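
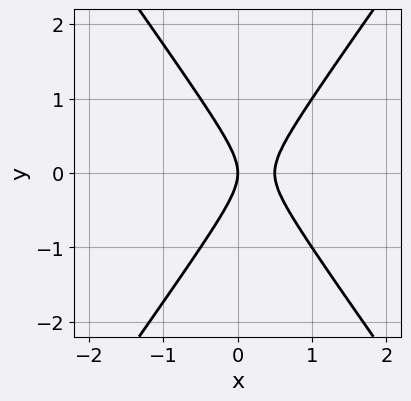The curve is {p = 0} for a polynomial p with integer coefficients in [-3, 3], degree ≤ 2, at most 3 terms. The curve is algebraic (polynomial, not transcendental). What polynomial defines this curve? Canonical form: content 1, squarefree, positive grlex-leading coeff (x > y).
(a) Degree: the shape is more complex than any degree-1 curve, so deg p = 2.
(b) Symmetries: mirror symmetry y ↦ −y ⇒ only even powers of y.
(c) Observable constraints: it meets the x-axis at x = 0 (among the integer gridlines); one y-axis crossing is at y = 0.
(d) Fitting integer coefficients to these (and the overall shape) gives p.

2*x^2 - y^2 - x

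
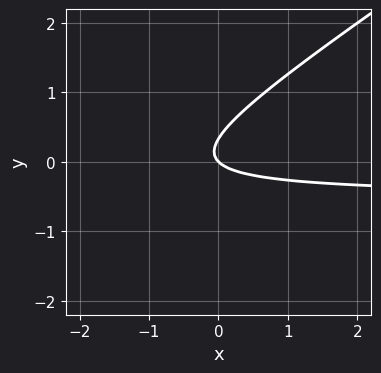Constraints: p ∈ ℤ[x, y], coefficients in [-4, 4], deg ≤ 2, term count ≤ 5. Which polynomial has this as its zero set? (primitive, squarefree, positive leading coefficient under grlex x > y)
2*x*y - 3*y^2 + x + y

1. Degree: a generic line meets the curve in up to 2 points, so deg p = 2.
2. Checking where it meets the axes: it meets the x-axis at x = 0 (among the integer gridlines); it crosses the y-axis at the gridline y = 0.
3. Assembling these constraints gives the stated polynomial.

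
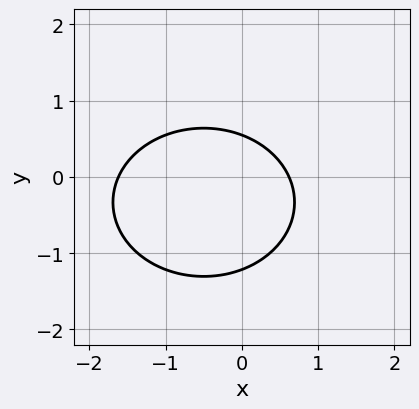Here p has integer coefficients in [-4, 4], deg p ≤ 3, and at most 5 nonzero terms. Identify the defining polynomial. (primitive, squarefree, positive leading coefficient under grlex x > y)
2*x^2 + 3*y^2 + 2*x + 2*y - 2

deg p = 2.
Putting this together gives p.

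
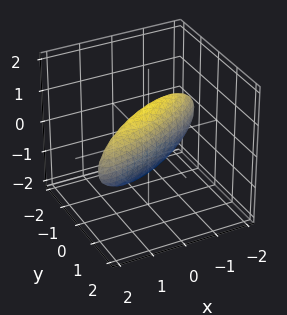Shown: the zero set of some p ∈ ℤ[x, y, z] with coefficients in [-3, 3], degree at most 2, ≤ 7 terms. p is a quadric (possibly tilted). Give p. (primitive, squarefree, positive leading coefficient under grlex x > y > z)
1. deg p = 2. No degree-1 surface has this shape.
2. Against the integer gridlines: the z-axis gridline crossings are at z ∈ {-1, 1}; among the integer gridlines, it crosses the x-axis at x ∈ {-1, 1}.
3. Together with the visible shape, these determine p as stated.

x^2 - 3*x*y + 3*y^2 + z^2 - 1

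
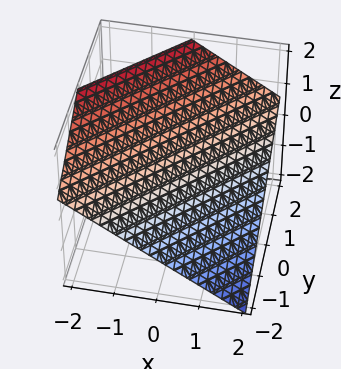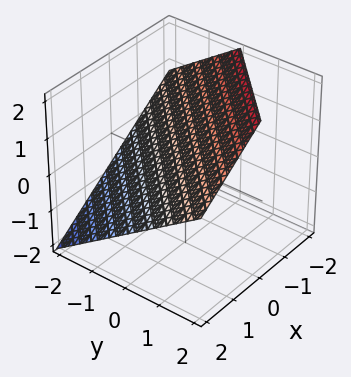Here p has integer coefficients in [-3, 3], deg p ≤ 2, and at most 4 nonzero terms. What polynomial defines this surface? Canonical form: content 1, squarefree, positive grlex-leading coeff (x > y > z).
2*x - 2*y + 3*z - 2

The degree is 1 — every cross-section is a straight line — this is a plane.
Observable constraints: it meets the y-axis at y = -1 (among the integer gridlines); it crosses the x-axis at the gridline x = 1.
Solving for integer coefficients yields p as stated.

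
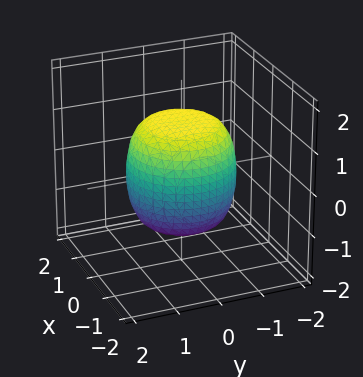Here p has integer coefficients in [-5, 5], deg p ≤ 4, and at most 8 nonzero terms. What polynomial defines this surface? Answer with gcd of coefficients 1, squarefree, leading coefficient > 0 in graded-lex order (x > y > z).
2*x^4 + 4*x^2*y^2 + 2*y^4 - x^2 - y^2 + 2*z^2 - 3

1. deg p = 4.
2. By symmetry, the z-axis is an axis of rotation, so x and y enter only as x² + y².
3. Checking where it meets the axes: a circular section at z = 1 has radius exactly 1.
4. Assembling these constraints gives the stated polynomial.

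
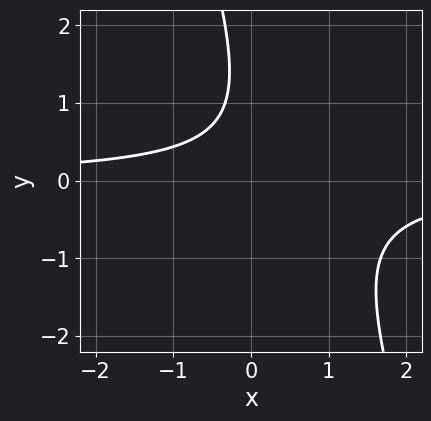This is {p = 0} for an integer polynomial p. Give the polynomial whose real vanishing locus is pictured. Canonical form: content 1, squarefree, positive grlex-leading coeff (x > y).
3*x*y + y^2 - 2*y + 2

deg p = 2.
Checking where it meets the axes: the curve avoids every integer x-axis point in the box; it misses every integer gridline on the y-axis.
These observations pin down the coefficients.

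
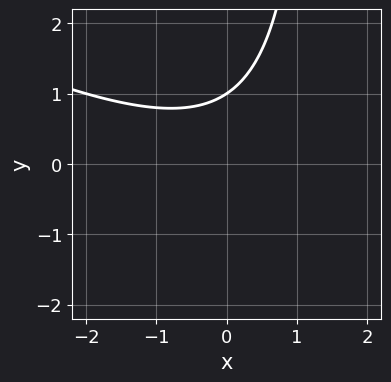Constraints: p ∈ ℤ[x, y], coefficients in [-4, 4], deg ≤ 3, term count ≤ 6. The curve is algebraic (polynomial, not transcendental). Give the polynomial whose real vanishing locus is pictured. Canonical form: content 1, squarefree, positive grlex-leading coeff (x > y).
x^2 + 2*x*y - 3*y + 3

1. Degree: a generic line meets the curve in up to 2 points, so deg p = 2.
2. Checking where it meets the axes: no x-intercept at any integer in the box; it meets the y-axis at y = 1 (among the integer gridlines).
3. Fitting integer coefficients to these (and the overall shape) gives p.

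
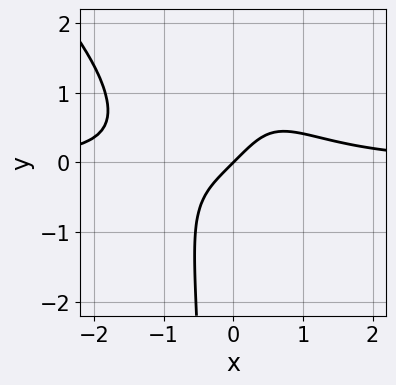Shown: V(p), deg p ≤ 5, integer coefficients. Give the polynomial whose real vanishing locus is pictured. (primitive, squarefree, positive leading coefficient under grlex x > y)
deg p = 4. A generic line meets the curve in up to 4 points.
From the visible intercepts: it meets the x-axis at x = 0 (among the integer gridlines); it crosses the y-axis at the gridline y = 0.
Assembling these constraints gives the stated polynomial.

x^3*y + x^2*y^2 - x + y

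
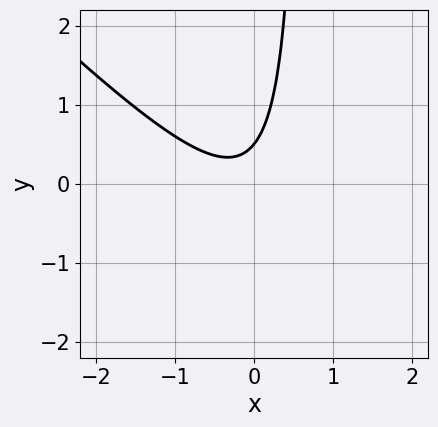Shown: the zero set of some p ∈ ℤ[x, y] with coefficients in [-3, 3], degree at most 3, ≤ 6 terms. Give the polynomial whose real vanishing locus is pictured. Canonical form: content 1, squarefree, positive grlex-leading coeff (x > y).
3*x^2 + 3*x*y + x - 2*y + 1

Degree: the shape is more complex than any degree-1 curve, so deg p = 2.
Reading off the gridlines: no x-intercept at any integer in the box.
Matching integer coefficients to the picture gives p.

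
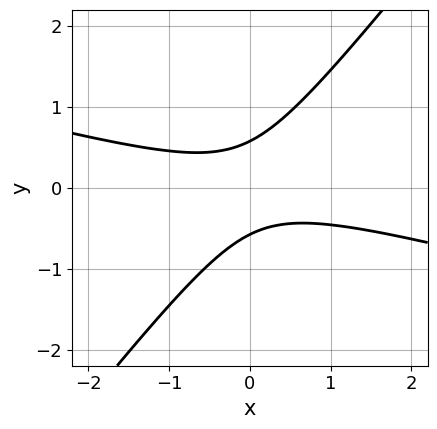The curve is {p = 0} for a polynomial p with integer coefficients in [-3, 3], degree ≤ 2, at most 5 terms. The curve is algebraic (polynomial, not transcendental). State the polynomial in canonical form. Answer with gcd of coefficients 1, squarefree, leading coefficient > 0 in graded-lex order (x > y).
x^2 + 3*x*y - 3*y^2 + 1

The degree is 2 — a generic line meets the curve in up to 2 points.
From the axis intercepts and sections: no x-intercept at any integer in the box.
Assembling these constraints gives the stated polynomial.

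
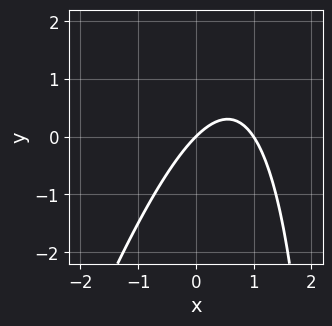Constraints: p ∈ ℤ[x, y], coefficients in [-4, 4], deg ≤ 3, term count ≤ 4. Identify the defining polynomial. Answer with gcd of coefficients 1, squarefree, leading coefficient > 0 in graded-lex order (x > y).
1. deg p = 2. No degree-1 curve has this shape.
2. Reading off the gridlines: the x-axis gridline crossings are at x ∈ {0, 1}; it meets the y-axis at y = 0 (among the integer gridlines).
3. These observations pin down the coefficients.

3*x^2 - x*y - 3*x + 3*y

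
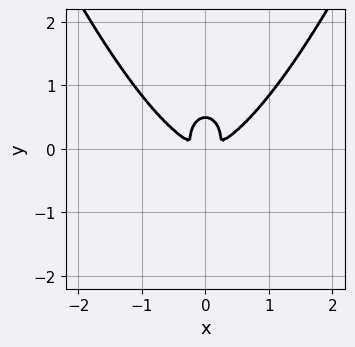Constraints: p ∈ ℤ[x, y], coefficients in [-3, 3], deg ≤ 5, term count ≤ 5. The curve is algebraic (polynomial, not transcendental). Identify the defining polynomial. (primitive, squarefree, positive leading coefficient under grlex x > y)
(a) deg p = 4. No degree-3 curve has this shape.
(b) Symmetries: it's symmetric under x → −x, forcing even powers of x.
(c) Fitting integer coefficients to these (and the overall shape) gives p.

3*x^4 - 3*x^2*y - 2*y^3 + y^2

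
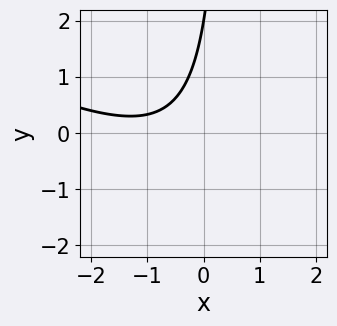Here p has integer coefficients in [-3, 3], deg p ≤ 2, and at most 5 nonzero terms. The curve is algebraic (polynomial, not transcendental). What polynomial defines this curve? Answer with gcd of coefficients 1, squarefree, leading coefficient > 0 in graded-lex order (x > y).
(a) deg p = 2.
(b) Checking where it meets the axes: it meets the y-axis at y = 2 (among the integer gridlines); the curve avoids every integer x-axis point in the box.
(c) The integer polynomial consistent with all of this is the stated p.

x^2 + 2*x*y + 2*x - y + 2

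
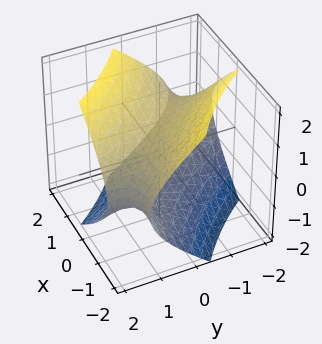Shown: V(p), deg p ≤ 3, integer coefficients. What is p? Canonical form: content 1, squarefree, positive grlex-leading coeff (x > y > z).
x^2 + 3*x*y + y^2 - 2*z^2 + 2

The degree is 2 — no degree-1 surface has this shape.
Observable constraints: the z-axis gridline crossings are at z ∈ {-1, 1}; no x-intercept at any integer in the box; the surface avoids every integer y-axis point in the box.
Matching integer coefficients to the picture gives p.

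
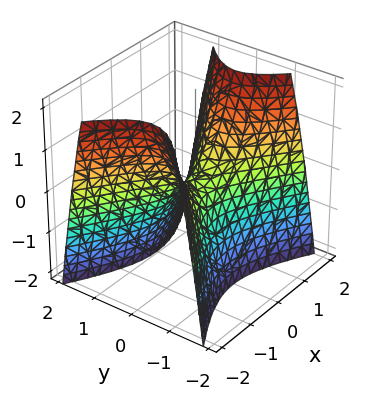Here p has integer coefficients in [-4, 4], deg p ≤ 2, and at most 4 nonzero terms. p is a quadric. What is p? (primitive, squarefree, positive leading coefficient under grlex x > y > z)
x^2 - 2*y^2 - z

(a) deg p = 2. A saddle surface; a quadric.
(b) Symmetries: the y ↦ −y reflection is a symmetry, so y appears only in even powers; it's symmetric under x → −x, forcing even powers of x.
(c) From the axis intercepts and sections: it meets the z-axis at z = 0 (among the integer gridlines); it meets the y-axis at y = 0 (among the integer gridlines); one x-axis crossing is at x = 0.
(d) Assembling these constraints gives the stated polynomial.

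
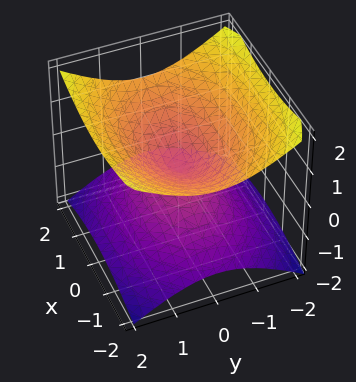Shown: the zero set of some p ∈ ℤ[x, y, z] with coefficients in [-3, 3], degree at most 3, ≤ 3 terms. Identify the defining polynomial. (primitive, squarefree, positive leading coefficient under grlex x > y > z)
x^2 + 2*y^2 - 3*z^2

deg p = 2. A double cone through the origin; a quadric.
Symmetries: it's symmetric under y → −y, forcing even powers of y; it's symmetric under z → −z, forcing even powers of z; mirror symmetry x ↦ −x ⇒ only even powers of x.
Checking where it meets the axes: it meets the y-axis at y = 0 (among the integer gridlines); it meets the x-axis at x = 0 (among the integer gridlines).
Together with the visible shape, these determine p as stated.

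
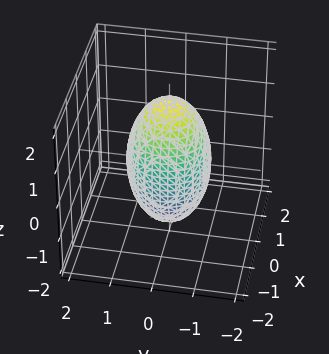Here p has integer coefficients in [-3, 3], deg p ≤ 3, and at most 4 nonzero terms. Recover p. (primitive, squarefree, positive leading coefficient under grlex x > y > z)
3*x^2 + 3*y^2 + z^2 - 3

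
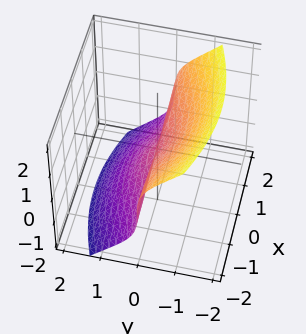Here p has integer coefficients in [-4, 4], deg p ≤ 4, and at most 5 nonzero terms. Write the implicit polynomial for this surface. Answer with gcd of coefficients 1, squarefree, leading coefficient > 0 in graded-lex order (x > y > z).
x^2*y + 2*y^3 + z^3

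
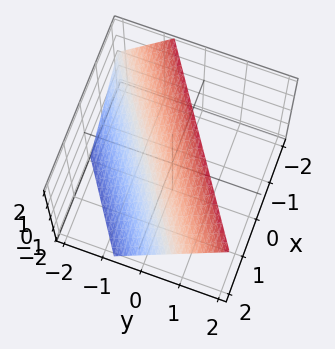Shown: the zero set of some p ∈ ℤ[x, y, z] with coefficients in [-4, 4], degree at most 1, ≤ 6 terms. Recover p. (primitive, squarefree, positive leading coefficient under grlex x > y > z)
2*x - 3*y + 2*z - 2

(a) The degree is 1 — the surface is flat (a plane).
(b) Checking where it meets the axes: one z-axis crossing is at z = 1; one x-axis crossing is at x = 1.
(c) Fitting integer coefficients to these (and the overall shape) gives p.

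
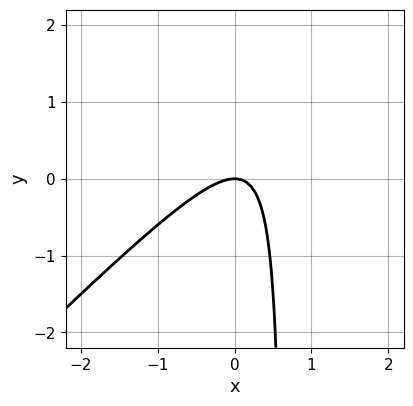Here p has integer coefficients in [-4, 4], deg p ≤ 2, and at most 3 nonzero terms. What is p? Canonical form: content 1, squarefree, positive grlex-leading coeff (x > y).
First, deg p = 2.
Next, observable constraints: one x-axis crossing is at x = 0; it crosses the y-axis at the gridline y = 0.
Finally, fitting integer coefficients to these (and the overall shape) gives p.

3*x^2 - 3*x*y + 2*y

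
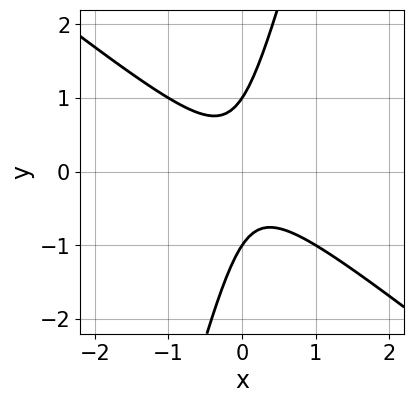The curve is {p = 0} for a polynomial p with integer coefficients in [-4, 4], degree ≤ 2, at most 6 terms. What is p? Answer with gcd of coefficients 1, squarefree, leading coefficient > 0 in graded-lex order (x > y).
Degree: no degree-1 curve has this shape, so deg p = 2.
Reading off the gridlines: the y-axis gridline crossings are at y ∈ {-1, 1}; it misses every integer gridline on the x-axis.
Putting this together gives p.

3*x^2 + 3*x*y - y^2 + 1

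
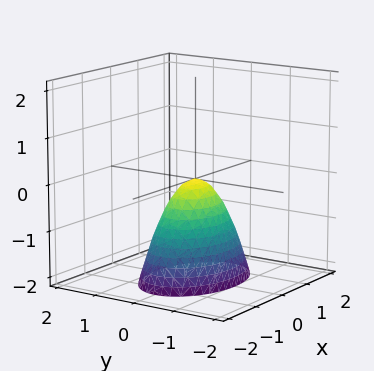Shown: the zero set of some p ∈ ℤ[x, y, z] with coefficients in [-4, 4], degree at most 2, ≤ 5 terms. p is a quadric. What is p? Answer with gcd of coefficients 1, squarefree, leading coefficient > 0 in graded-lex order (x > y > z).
x^2 + 2*y^2 + z

(a) deg p = 2.
(b) Symmetries: it's symmetric under y → −y, forcing even powers of y; the x ↦ −x reflection is a symmetry, so x appears only in even powers.
(c) From the visible intercepts: it meets the z-axis at z = 0 (among the integer gridlines); it crosses the x-axis at the gridline x = 0; it crosses the y-axis at the gridline y = 0.
(d) Matching integer coefficients to the picture gives p.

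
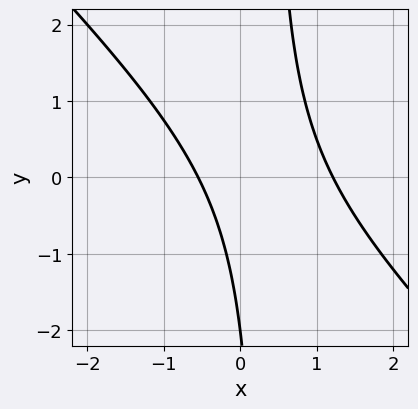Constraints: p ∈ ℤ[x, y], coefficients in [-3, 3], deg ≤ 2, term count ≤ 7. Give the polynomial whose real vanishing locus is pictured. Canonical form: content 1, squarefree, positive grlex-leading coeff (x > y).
3*x^2 + 3*x*y - 2*x - y - 2

1. Degree: no degree-1 curve has this shape, so deg p = 2.
2. Observable constraints: it crosses the y-axis at the gridline y = -2.
3. Together with the visible shape, these determine p as stated.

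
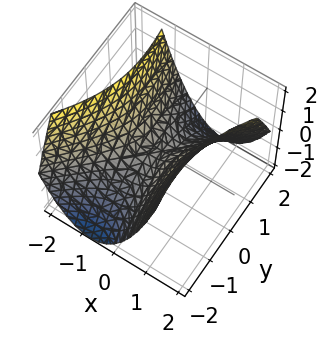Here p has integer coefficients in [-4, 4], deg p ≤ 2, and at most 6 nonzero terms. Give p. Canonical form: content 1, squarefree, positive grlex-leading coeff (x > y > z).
3*x^2 - 2*x*y - y^2 - 3*z

Degree: no degree-1 surface has this shape, so deg p = 2.
From the axis intercepts and sections: one z-axis crossing is at z = 0; it crosses the x-axis at the gridline x = 0; it meets the y-axis at y = 0 (among the integer gridlines).
Fitting integer coefficients to these (and the overall shape) gives p.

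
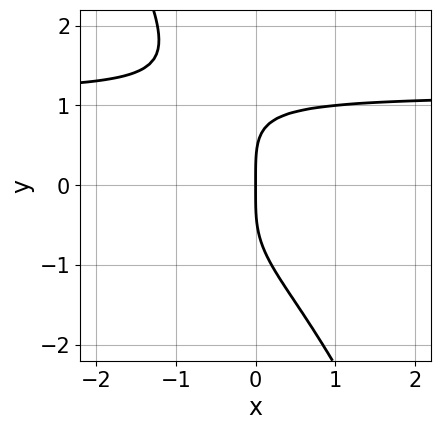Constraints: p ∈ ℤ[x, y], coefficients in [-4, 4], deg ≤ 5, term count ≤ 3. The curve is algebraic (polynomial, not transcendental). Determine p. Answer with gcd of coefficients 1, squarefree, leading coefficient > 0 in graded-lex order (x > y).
2*x*y^3 + y^4 - 3*x

First, deg p = 4.
Next, reading off the gridlines: it meets the y-axis at y = 0 (among the integer gridlines); one x-axis crossing is at x = 0.
Finally, matching integer coefficients to the picture gives p.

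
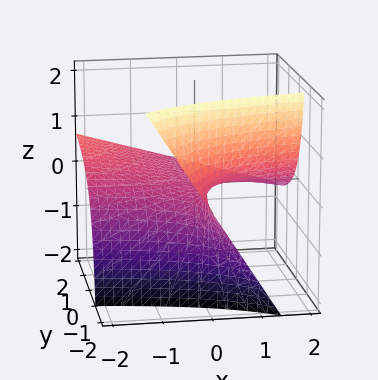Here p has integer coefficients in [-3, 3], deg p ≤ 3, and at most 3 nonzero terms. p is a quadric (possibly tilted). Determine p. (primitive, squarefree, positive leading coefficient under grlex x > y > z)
1. deg p = 2. No degree-1 surface has this shape.
2. Against the integer gridlines: it crosses the z-axis at the gridline z = 0; the visible y-axis segment lies entirely on the surface; the visible x-axis segment lies entirely on the surface.
3. Matching integer coefficients to the picture gives p.

x*y + 2*y*z + 3*z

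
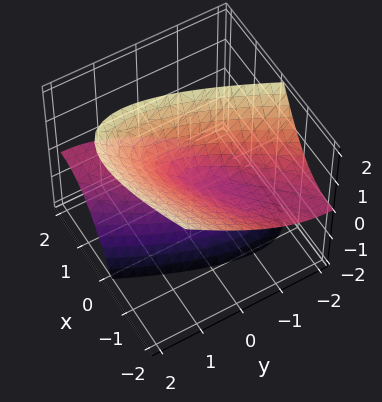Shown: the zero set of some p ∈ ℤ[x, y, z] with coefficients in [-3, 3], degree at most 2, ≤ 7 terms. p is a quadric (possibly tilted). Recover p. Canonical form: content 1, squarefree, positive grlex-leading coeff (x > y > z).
x^2 - 2*x*y + 2*x*z + y^2 - z^2

1. I count 2 distinct pieces.
2. Degree: the shape is more complex than any degree-1 surface, so deg p = 2.
3. From the axis intercepts and sections: one y-axis crossing is at y = 0; it meets the x-axis at x = 0 (among the integer gridlines); one z-axis crossing is at z = 0.
4. These observations pin down the coefficients.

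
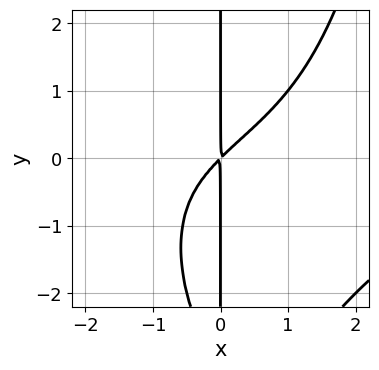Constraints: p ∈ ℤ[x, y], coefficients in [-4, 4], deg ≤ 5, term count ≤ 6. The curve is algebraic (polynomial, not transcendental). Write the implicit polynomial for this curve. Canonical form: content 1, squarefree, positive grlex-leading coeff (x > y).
x^3*y - x*y^2 + 3*x^2 - 3*x*y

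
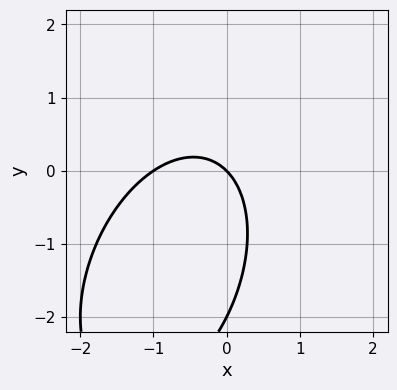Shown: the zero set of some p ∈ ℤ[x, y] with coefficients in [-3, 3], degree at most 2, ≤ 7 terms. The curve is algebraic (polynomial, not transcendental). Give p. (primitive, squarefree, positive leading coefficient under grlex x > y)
2*x^2 - x*y + y^2 + 2*x + 2*y

deg p = 2. The shape is more complex than any degree-1 curve.
From the axis intercepts and sections: among the integer gridlines, it crosses the y-axis at y ∈ {-2, 0}; among the integer gridlines, it crosses the x-axis at x ∈ {-1, 0}.
Assembling these constraints gives the stated polynomial.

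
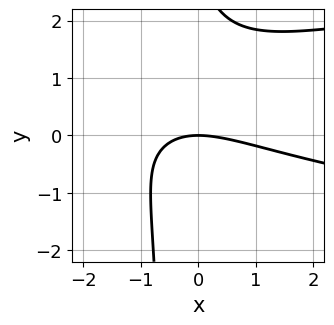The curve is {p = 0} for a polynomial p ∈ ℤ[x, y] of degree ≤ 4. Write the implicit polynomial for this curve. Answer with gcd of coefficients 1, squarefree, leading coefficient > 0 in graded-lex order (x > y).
2*x*y^2 - x^2 - 2*x*y + y^2 - 3*y

(a) The degree is 3 — the shape is more complex than any degree-2 curve.
(b) From the axis intercepts and sections: it crosses the x-axis at the gridline x = 0; it crosses the y-axis at the gridline y = 0.
(c) Solving for integer coefficients yields p as stated.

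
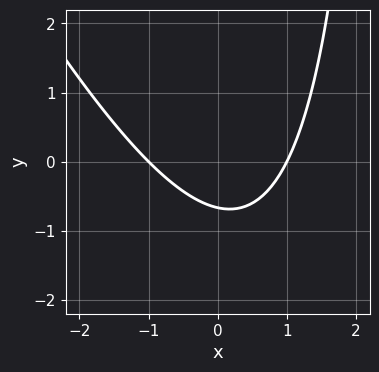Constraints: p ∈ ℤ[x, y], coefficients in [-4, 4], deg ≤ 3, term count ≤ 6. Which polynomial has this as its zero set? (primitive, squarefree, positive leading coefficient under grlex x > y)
1. The degree is 2 — no degree-1 curve has this shape.
2. Checking where it meets the axes: the x-axis gridline crossings are at x ∈ {-1, 1}.
3. Solving for integer coefficients yields p as stated.

2*x^2 + x*y - 3*y - 2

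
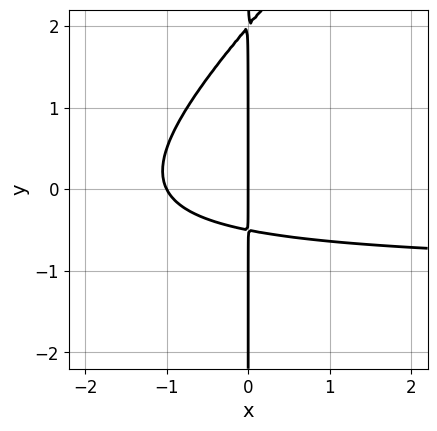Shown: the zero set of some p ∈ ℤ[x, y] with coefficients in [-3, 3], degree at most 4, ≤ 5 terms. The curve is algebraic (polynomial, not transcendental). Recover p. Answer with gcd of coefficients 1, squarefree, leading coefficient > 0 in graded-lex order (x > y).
2*x^2*y - 2*x*y^2 + 2*x^2 + 3*x*y + 2*x

First, degree: the shape is more complex than any degree-2 curve, so deg p = 3.
Next, checking where it meets the axes: every point of the y-axis in the box is on the curve; the x-axis gridline crossings are at x ∈ {-1, 0}.
Finally, fitting integer coefficients to these (and the overall shape) gives p.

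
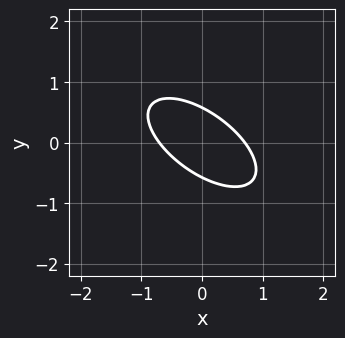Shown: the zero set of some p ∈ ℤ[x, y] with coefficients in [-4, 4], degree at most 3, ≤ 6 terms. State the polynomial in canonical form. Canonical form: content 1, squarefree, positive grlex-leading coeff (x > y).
(a) Degree: no degree-1 curve has this shape, so deg p = 2.
(b) Putting this together gives p.

2*x^2 + 3*x*y + 3*y^2 - 1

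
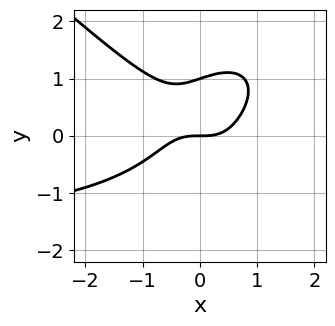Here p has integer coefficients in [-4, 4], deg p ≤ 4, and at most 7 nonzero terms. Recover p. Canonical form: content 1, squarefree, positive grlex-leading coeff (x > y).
2*x^3*y + 3*y^4 + 3*x^3 - 3*x*y^2 - 3*y

1. deg p = 4. No degree-3 curve has this shape.
2. Against the integer gridlines: it meets the x-axis at x = 0 (among the integer gridlines); among the integer gridlines, it crosses the y-axis at y ∈ {0, 1}.
3. These observations pin down the coefficients.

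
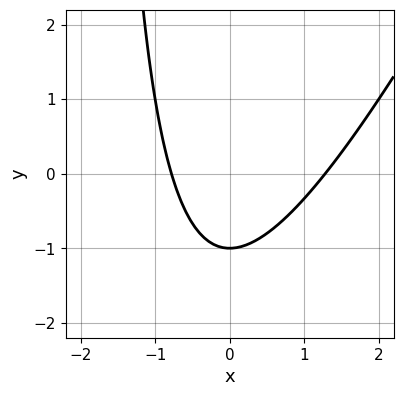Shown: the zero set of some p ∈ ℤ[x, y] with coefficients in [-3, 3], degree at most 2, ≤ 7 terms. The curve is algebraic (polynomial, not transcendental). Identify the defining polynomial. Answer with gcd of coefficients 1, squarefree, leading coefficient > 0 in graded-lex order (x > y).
2*x^2 - x*y - x - 2*y - 2

(a) Degree: a generic line meets the curve in up to 2 points, so deg p = 2.
(b) From the axis intercepts and sections: it meets the y-axis at y = -1 (among the integer gridlines).
(c) Matching integer coefficients to the picture gives p.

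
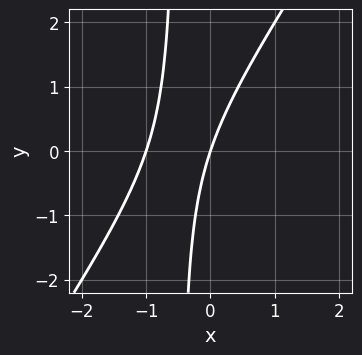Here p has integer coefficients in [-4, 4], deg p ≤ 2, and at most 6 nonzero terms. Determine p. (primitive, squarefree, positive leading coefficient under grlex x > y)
3*x^2 - 2*x*y + 3*x - y

(a) The degree is 2 — a generic line meets the curve in up to 2 points.
(b) From the axis intercepts and sections: it meets the y-axis at y = 0 (among the integer gridlines); among the integer gridlines, it crosses the x-axis at x ∈ {-1, 0}.
(c) Fitting integer coefficients to these (and the overall shape) gives p.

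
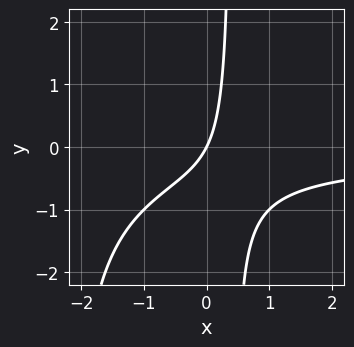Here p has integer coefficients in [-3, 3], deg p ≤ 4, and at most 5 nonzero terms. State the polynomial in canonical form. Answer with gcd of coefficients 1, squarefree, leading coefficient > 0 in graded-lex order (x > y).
x^2*y + 2*x*y + 2*x - y

(a) The degree is 3 — a generic line meets the curve in up to 3 points.
(b) Observable constraints: it meets the x-axis at x = 0 (among the integer gridlines); one y-axis crossing is at y = 0.
(c) Together with the visible shape, these determine p as stated.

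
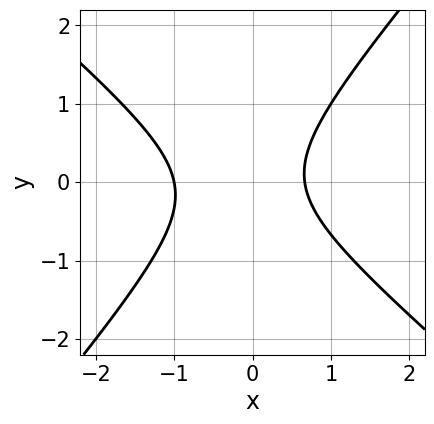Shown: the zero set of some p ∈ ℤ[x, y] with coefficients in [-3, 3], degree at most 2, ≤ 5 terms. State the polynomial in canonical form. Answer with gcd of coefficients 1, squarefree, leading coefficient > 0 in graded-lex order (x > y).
3*x^2 + x*y - 3*y^2 + x - 2

1. Degree: a generic line meets the curve in up to 2 points, so deg p = 2.
2. From the visible intercepts: it meets the x-axis at x = -1 (among the integer gridlines); the curve avoids every integer y-axis point in the box.
3. Putting this together gives p.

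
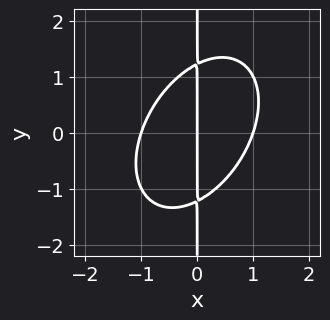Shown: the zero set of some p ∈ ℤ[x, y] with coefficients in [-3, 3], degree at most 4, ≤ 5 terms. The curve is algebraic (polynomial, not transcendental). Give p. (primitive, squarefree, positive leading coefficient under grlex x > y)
First, degree: the shape is more complex than any degree-2 curve, so deg p = 3.
Then, reading off the gridlines: the x-axis gridline crossings are at x ∈ {-1, 0, 1}; every point of the y-axis in the box is on the curve.
Finally, matching integer coefficients to the picture gives p.

3*x^3 - 2*x^2*y + 2*x*y^2 - 3*x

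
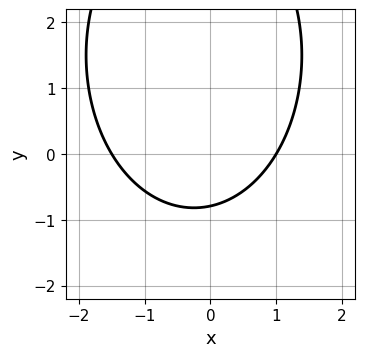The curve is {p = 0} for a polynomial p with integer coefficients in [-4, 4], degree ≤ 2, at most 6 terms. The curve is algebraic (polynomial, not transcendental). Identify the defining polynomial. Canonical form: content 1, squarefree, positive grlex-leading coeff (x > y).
The degree is 2 — the shape is more complex than any degree-1 curve.
Observable constraints: one x-axis crossing is at x = 1.
Fitting integer coefficients to these (and the overall shape) gives p.

2*x^2 + y^2 + x - 3*y - 3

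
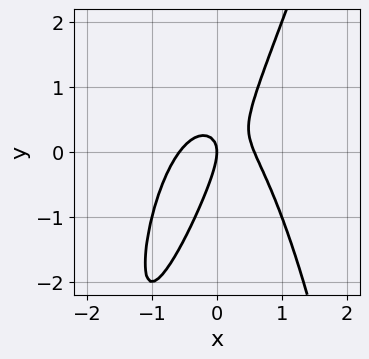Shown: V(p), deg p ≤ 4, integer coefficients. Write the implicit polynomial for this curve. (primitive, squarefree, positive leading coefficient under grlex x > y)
3*x^3 - x^2*y + 2*x*y - y^2 - x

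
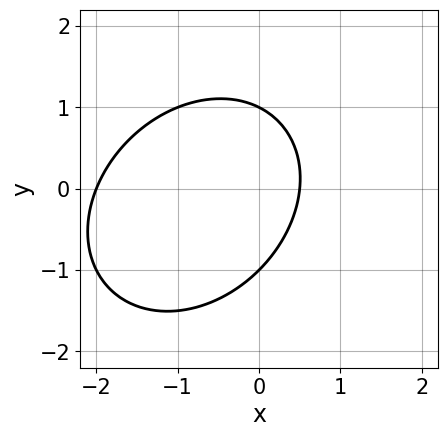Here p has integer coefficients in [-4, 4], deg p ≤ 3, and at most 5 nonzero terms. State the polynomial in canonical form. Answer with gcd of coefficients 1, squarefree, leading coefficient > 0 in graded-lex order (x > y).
1. The degree is 2 — no degree-1 curve has this shape.
2. Checking where it meets the axes: the y-axis gridline crossings are at y ∈ {-1, 1}; one x-axis crossing is at x = -2.
3. Solving for integer coefficients yields p as stated.

2*x^2 - x*y + 2*y^2 + 3*x - 2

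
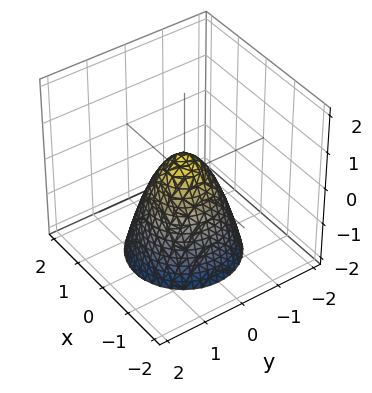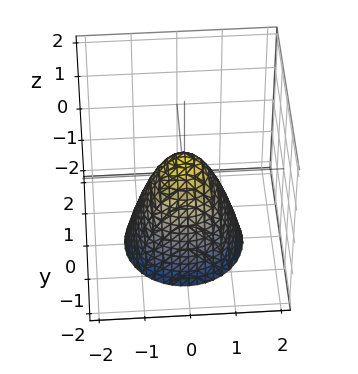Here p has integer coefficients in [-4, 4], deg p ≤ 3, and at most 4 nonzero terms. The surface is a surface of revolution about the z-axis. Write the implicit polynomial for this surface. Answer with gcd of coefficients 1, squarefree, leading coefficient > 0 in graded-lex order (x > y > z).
First, deg p = 2.
Next, by symmetry, the surface is invariant under rotation about z: p = q(x² + y², z).
Next, against the integer gridlines: a circular section at z = 0 has radius between 0 and 1.
Finally, putting this together gives p.

3*x^2 + 3*y^2 + 2*z - 1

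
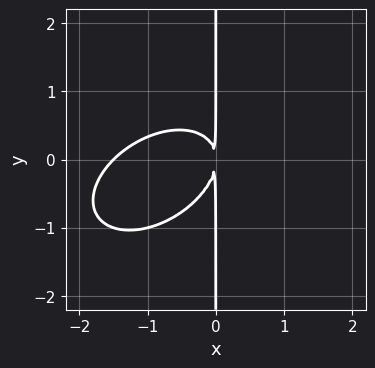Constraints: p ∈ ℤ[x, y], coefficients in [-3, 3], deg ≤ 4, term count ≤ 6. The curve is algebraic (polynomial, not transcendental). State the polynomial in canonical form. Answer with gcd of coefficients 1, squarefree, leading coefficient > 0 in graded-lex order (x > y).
2*x^3 - 2*x^2*y + 3*x*y^2 + 3*x^2

First, the degree is 3 — the shape is more complex than any degree-2 curve.
Then, reading off the gridlines: the visible y-axis segment lies entirely on the curve.
Finally, matching integer coefficients to the picture gives p.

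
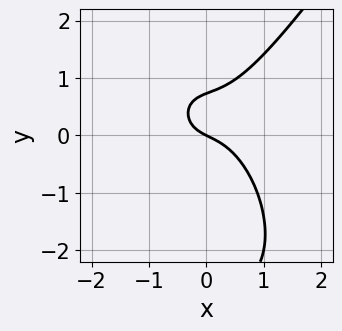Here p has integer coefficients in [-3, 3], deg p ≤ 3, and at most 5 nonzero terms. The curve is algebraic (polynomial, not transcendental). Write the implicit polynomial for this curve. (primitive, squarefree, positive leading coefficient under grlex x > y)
3*x^3 - y^3 - 2*y^2 + x + 2*y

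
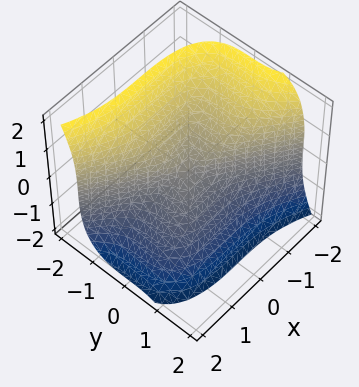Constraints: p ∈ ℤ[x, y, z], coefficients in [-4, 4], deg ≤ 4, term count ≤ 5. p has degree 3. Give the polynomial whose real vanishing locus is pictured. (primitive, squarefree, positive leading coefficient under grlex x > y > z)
x^3 + 3*y^3 + z^3

(a) Degree: no degree-2 surface has this shape, so deg p = 3.
(b) Observable constraints: one y-axis crossing is at y = 0; one x-axis crossing is at x = 0; it meets the z-axis at z = 0 (among the integer gridlines).
(c) Fitting integer coefficients to these (and the overall shape) gives p.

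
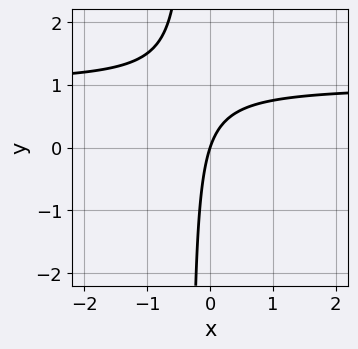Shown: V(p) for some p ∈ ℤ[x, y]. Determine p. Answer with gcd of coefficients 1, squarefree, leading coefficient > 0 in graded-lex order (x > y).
3*x*y - 3*x + y

First, the degree is 2 — no degree-1 curve has this shape.
Then, against the integer gridlines: it crosses the y-axis at the gridline y = 0; it meets the x-axis at x = 0 (among the integer gridlines).
Finally, together with the visible shape, these determine p as stated.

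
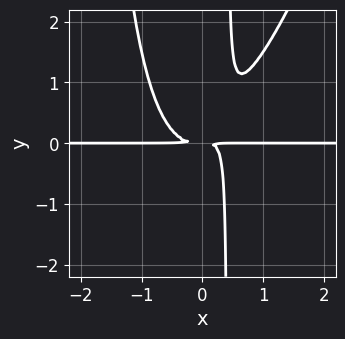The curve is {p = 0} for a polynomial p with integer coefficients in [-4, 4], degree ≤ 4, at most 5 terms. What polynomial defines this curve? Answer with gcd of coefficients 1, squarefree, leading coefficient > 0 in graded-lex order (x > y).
3*x^3*y - x^2*y^2 - 2*x*y^2 + y^2

The degree is 4 — a generic line meets the curve in up to 4 points.
Reading off the gridlines: the visible x-axis segment lies entirely on the curve.
Matching integer coefficients to the picture gives p.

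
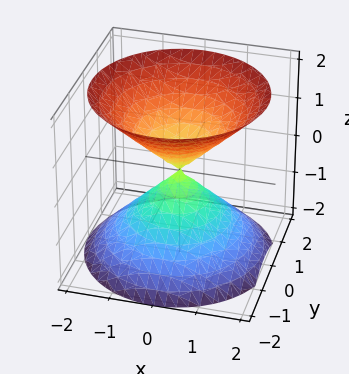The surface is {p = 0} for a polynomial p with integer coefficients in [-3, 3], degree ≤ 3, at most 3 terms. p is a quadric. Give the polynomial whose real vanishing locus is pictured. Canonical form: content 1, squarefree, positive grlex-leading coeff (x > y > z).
x^2 + y^2 - z^2

There are 2 components.
deg p = 2.
By symmetry, every cross-section ⟂ z is a circle, so x, y appear only via x² + y²; mirror symmetry z ↦ −z ⇒ only even powers of z.
Against the integer gridlines: it crosses the z-axis at the gridline z = 0; a circular section at z = -1 has radius exactly 1; it crosses the x-axis at the gridline x = 0; it crosses the y-axis at the gridline y = 0.
Fitting integer coefficients to these (and the overall shape) gives p.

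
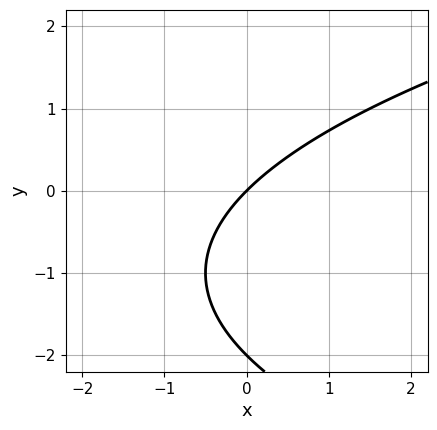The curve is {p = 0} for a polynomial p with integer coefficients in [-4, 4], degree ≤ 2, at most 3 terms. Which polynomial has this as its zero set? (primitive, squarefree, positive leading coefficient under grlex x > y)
y^2 - 2*x + 2*y

(a) deg p = 2. No degree-1 curve has this shape.
(b) Reading off the gridlines: it meets the x-axis at x = 0 (among the integer gridlines); the y-axis gridline crossings are at y ∈ {-2, 0}.
(c) Fitting integer coefficients to these (and the overall shape) gives p.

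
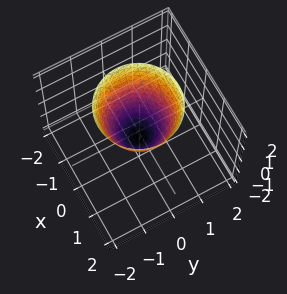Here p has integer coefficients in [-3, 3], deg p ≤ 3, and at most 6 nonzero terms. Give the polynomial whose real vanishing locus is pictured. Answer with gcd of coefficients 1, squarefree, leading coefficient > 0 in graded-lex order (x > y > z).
1. Degree: no degree-1 surface has this shape, so deg p = 2.
2. Symmetries: the z-axis is an axis of rotation, so x and y enter only as x² + y².
3. From the visible intercepts: a circular section at z = 0 has radius between 0 and 1.
4. The integer polynomial consistent with all of this is the stated p.

3*x^2 + 3*y^2 - 2*z - 1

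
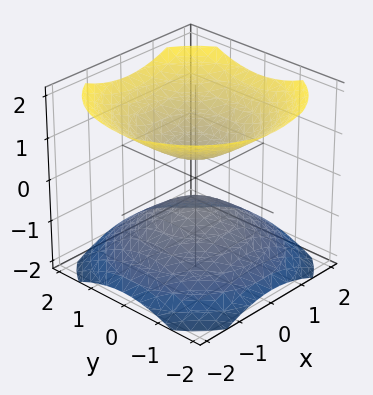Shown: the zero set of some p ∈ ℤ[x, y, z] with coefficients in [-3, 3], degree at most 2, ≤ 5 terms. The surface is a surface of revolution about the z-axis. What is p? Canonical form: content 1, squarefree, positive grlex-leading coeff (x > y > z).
2*x^2 + 2*y^2 - 3*z^2 + 1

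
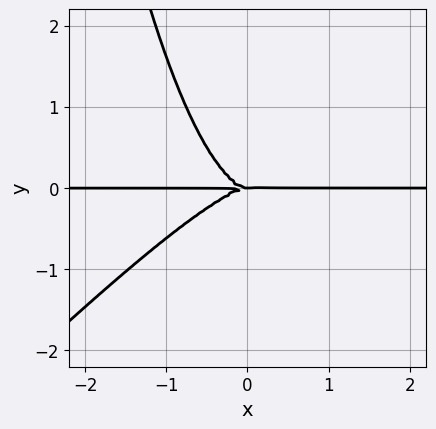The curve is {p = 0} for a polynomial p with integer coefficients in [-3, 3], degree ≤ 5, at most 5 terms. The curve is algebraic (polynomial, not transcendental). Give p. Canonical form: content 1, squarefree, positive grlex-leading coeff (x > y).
x^3*y - x^2*y^2 + y^3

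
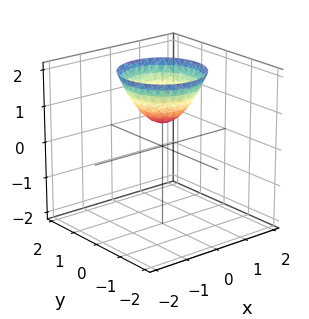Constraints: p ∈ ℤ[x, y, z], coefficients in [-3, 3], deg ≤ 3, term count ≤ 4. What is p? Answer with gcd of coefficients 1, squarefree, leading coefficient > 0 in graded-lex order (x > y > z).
3*x^2 + 3*y^2 - 3*z + 2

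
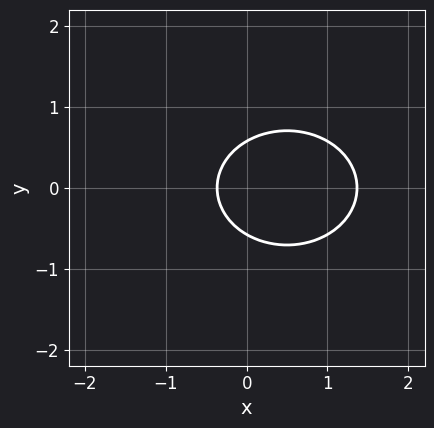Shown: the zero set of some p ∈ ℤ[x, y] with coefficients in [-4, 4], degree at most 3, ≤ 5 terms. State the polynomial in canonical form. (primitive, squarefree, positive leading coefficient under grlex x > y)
2*x^2 + 3*y^2 - 2*x - 1

The degree is 2 — no degree-1 curve has this shape.
Symmetries: the y ↦ −y reflection is a symmetry, so y appears only in even powers.
Solving for integer coefficients yields p as stated.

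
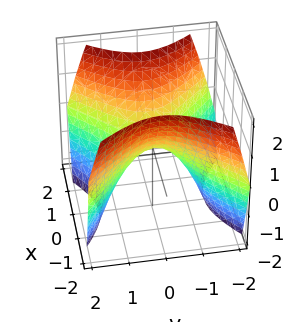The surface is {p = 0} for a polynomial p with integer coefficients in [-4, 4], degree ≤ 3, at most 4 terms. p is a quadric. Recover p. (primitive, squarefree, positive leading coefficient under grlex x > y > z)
Degree: a hyperbolic paraboloid; a quadric, so deg p = 2.
Symmetries: it's symmetric under y → −y, forcing even powers of y; the x ↦ −x reflection is a symmetry, so x appears only in even powers.
Observable constraints: it meets the x-axis at x = 0 (among the integer gridlines); it crosses the z-axis at the gridline z = 0; it crosses the y-axis at the gridline y = 0.
Solving for integer coefficients yields p as stated.

x^2 - y^2 - z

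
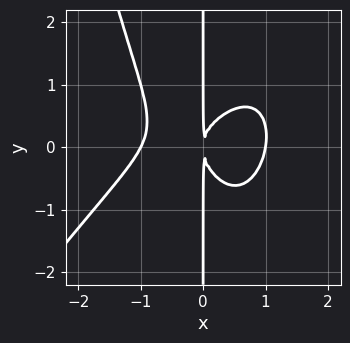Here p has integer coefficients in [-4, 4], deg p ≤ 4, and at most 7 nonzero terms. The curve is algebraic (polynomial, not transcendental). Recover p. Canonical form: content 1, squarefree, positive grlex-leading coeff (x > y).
3*x^4 - 2*x^3*y + x^2*y + 3*x*y^2 - 3*x^2

1. Degree: the shape is more complex than any degree-3 curve, so deg p = 4.
2. From the axis intercepts and sections: the x-axis gridline crossings are at x ∈ {-1, 1}; the visible y-axis segment lies entirely on the curve.
3. Matching integer coefficients to the picture gives p.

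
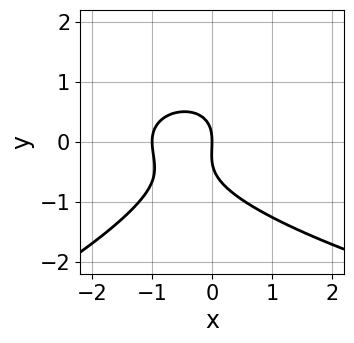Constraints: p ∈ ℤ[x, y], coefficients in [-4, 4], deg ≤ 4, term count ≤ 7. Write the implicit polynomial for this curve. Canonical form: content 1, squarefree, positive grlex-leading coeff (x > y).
(a) deg p = 3.
(b) Checking where it meets the axes: one y-axis crossing is at y = 0; the x-axis gridline crossings are at x ∈ {-1, 0}.
(c) These observations pin down the coefficients.

x*y^2 - 3*y^3 - 3*x^2 - y^2 - 3*x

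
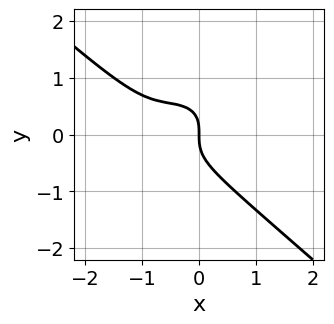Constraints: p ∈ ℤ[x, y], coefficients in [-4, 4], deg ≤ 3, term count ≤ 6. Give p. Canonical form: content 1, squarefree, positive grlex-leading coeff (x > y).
1. Degree: the shape is more complex than any degree-2 curve, so deg p = 3.
2. From the axis intercepts and sections: it crosses the x-axis at the gridline x = 0; it crosses the y-axis at the gridline y = 0.
3. These observations pin down the coefficients.

2*x^3 + 3*y^3 + 3*x^2 + 2*x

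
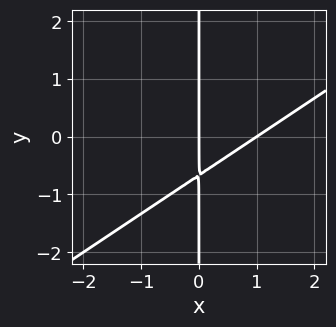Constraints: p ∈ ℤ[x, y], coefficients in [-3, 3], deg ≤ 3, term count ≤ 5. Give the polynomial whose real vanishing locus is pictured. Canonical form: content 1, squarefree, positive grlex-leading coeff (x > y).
2*x^2 - 3*x*y - 2*x

The degree is 2 — no degree-1 curve has this shape.
From the visible intercepts: among the integer gridlines, it crosses the x-axis at x ∈ {0, 1}; every point of the y-axis in the box is on the curve.
Fitting integer coefficients to these (and the overall shape) gives p.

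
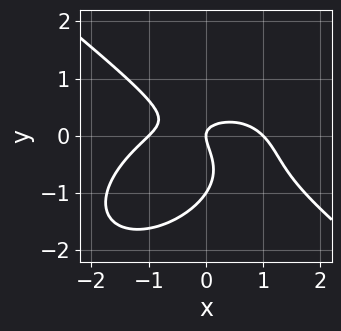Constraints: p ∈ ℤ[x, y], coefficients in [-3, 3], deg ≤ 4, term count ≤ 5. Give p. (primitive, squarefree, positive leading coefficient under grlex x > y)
x^3 + 2*y^3 + 2*x*y + 2*y^2 - x

Degree: a generic line meets the curve in up to 3 points, so deg p = 3.
Checking where it meets the axes: the y-axis gridline crossings are at y ∈ {-1, 0}; the x-axis gridline crossings are at x ∈ {-1, 0, 1}.
Fitting integer coefficients to these (and the overall shape) gives p.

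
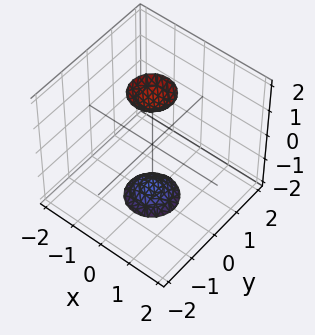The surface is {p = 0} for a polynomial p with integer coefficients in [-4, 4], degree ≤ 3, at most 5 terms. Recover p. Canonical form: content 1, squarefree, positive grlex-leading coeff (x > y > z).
(a) The picture has 2 separate pieces. Treating them together as one polynomial.
(b) Degree: two separate bowl-shaped sheets opening away from each other; a quadric, so deg p = 2.
(c) Symmetries: it's symmetric under z → −z, forcing even powers of z; the surface is invariant under rotation about z: p = q(x² + y², z).
(d) From the visible intercepts: it misses every integer gridline on the y-axis; a circular section at z = -2 has radius between 0 and 1.
(e) Putting this together gives p.

3*x^2 + 3*y^2 - z^2 + 3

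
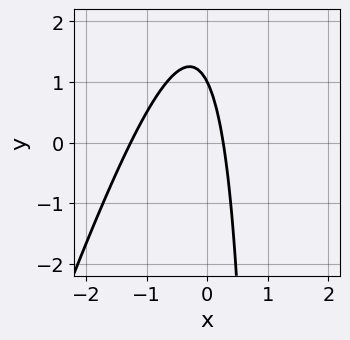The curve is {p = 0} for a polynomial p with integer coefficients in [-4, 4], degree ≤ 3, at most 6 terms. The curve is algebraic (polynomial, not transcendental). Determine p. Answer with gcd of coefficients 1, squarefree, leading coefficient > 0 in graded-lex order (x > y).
3*x^2 - x*y + 3*x + y - 1

deg p = 2. No degree-1 curve has this shape.
Against the integer gridlines: it meets the y-axis at y = 1 (among the integer gridlines).
These observations pin down the coefficients.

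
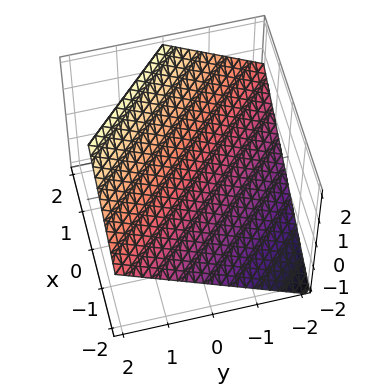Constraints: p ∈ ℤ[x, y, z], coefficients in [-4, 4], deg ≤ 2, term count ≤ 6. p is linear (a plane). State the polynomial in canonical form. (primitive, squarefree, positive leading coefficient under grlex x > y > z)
2*x + 2*y - 3*z + 2

First, the degree is 1 — every cross-section is a straight line — this is a plane.
Then, against the integer gridlines: it meets the x-axis at x = -1 (among the integer gridlines); it crosses the y-axis at the gridline y = -1.
Finally, the integer polynomial consistent with all of this is the stated p.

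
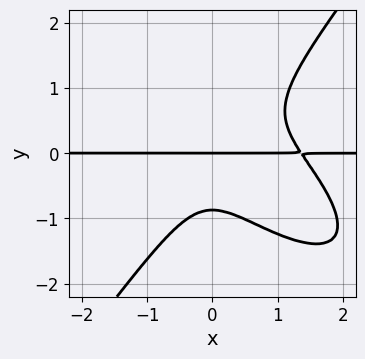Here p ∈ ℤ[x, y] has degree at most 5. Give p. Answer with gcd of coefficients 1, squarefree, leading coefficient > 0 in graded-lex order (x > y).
3*x^3*y + 3*x^2*y^2 - 3*y^4 - 3*x^2*y - 2*y

(a) Degree: the shape is more complex than any degree-3 curve, so deg p = 4.
(b) Checking where it meets the axes: it meets the y-axis at y = 0 (among the integer gridlines); every point of the x-axis in the box is on the curve.
(c) Putting this together gives p.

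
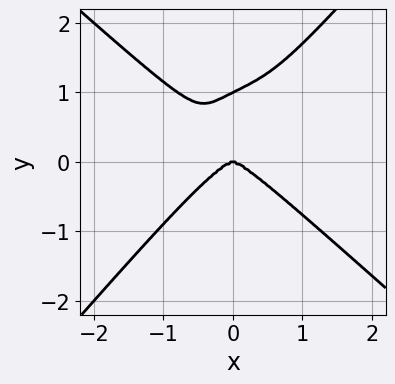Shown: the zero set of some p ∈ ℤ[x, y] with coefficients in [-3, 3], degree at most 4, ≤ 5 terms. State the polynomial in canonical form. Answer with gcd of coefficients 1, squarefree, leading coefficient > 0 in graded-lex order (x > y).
1. deg p = 4. The shape is more complex than any degree-3 curve.
2. Reading off the gridlines: among the integer gridlines, it crosses the y-axis at y ∈ {0, 1}; one x-axis crossing is at x = 0.
3. Solving for integer coefficients yields p as stated.

2*x^4 + x*y^3 - 2*y^4 + 2*y^3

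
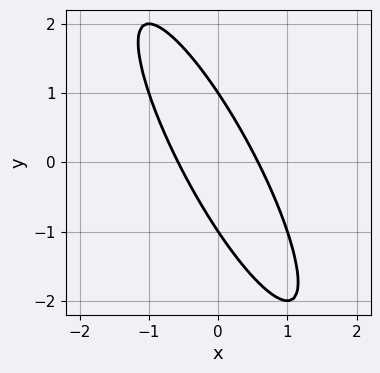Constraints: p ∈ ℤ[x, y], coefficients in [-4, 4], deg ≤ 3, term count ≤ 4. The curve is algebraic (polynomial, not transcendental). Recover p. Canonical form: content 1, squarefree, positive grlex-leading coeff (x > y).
1. deg p = 2. A generic line meets the curve in up to 2 points.
2. Observable constraints: among the integer gridlines, it crosses the y-axis at y ∈ {-1, 1}.
3. These observations pin down the coefficients.

3*x^2 + 3*x*y + y^2 - 1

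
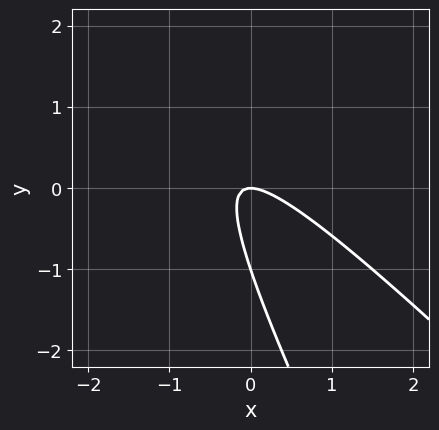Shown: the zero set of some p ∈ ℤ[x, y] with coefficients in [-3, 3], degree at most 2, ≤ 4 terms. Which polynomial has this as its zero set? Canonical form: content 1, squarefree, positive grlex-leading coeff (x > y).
1. Degree: no degree-1 curve has this shape, so deg p = 2.
2. Checking where it meets the axes: among the integer gridlines, it crosses the y-axis at y ∈ {-1, 0}; it meets the x-axis at x = 0 (among the integer gridlines).
3. Together with the visible shape, these determine p as stated.

2*x^2 + 3*x*y + y^2 + y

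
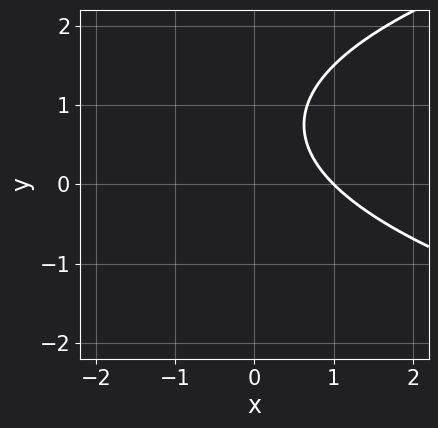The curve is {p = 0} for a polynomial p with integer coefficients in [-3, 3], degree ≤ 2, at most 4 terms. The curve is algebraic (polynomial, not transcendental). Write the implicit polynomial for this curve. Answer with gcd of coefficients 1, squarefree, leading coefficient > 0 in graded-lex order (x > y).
1. Degree: a generic line meets the curve in up to 2 points, so deg p = 2.
2. From the visible intercepts: the curve avoids every integer y-axis point in the box; it crosses the x-axis at the gridline x = 1.
3. Fitting integer coefficients to these (and the overall shape) gives p.

2*y^2 - 3*x - 3*y + 3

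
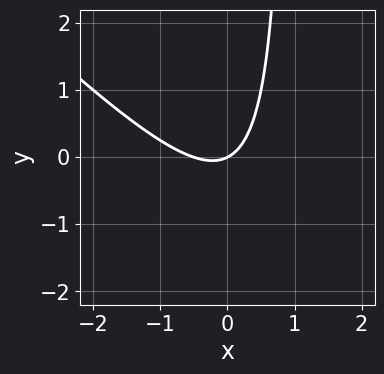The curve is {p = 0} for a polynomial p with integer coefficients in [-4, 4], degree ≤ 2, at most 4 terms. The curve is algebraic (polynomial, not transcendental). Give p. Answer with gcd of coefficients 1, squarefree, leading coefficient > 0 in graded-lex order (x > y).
(a) deg p = 2. No degree-1 curve has this shape.
(b) Observable constraints: one y-axis crossing is at y = 0; one x-axis crossing is at x = 0.
(c) The integer polynomial consistent with all of this is the stated p.

2*x^2 + 2*x*y + x - 2*y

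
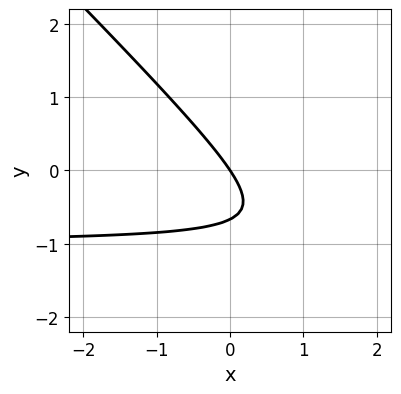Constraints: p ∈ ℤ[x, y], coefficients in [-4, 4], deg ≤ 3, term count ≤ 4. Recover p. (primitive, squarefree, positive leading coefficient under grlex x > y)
3*x*y + 3*y^2 + 3*x + 2*y

Degree: no degree-1 curve has this shape, so deg p = 2.
Against the integer gridlines: it meets the y-axis at y = 0 (among the integer gridlines); it meets the x-axis at x = 0 (among the integer gridlines).
Fitting integer coefficients to these (and the overall shape) gives p.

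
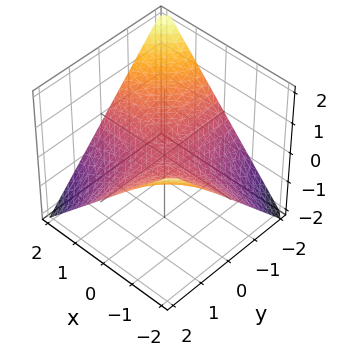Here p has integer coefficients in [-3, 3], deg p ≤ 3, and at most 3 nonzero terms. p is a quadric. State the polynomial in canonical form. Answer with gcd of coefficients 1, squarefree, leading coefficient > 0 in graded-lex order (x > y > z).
x*y + 2*z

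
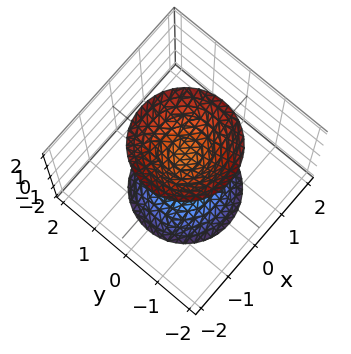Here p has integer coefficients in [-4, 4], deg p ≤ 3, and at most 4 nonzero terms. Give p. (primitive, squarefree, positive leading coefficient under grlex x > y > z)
2*x^2 + 2*y^2 - z^2 + 1

The picture has 2 separate pieces.
Degree: a generic line meets the surface in up to 2 points, so deg p = 2.
Symmetries: the z-axis is an axis of rotation, so x and y enter only as x² + y².
From the visible intercepts: a circular section at z = -2 has radius between 1 and 2; it misses every integer gridline on the y-axis; among the integer gridlines, it crosses the z-axis at z ∈ {-1, 1}.
Matching integer coefficients to the picture gives p.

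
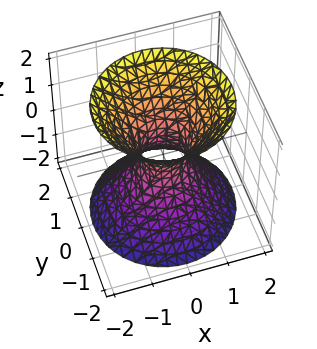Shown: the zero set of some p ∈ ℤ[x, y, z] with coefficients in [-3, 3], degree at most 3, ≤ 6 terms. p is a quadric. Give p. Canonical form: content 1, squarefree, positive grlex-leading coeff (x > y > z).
The degree is 2 — one connected sheet with a waist; a quadric.
Symmetries: every cross-section ⟂ z is a circle, so x, y appear only via x² + y²; the z ↦ −z reflection is a symmetry, so z appears only in even powers.
Checking where it meets the axes: the surface avoids every integer z-axis point in the box; a circular section at z = 0 has radius between 0 and 1.
Putting this together gives p.

3*x^2 + 3*y^2 - 2*z^2 - 1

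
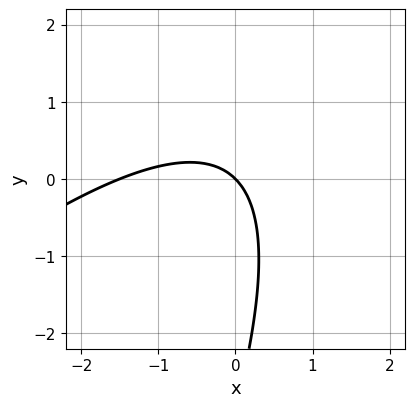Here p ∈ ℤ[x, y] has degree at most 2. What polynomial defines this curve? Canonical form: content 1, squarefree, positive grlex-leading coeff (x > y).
2*x^2 - 3*x*y + y^2 + 3*x + 3*y

deg p = 2. No degree-1 curve has this shape.
Reading off the gridlines: it crosses the y-axis at the gridline y = 0; it meets the x-axis at x = 0 (among the integer gridlines).
Putting this together gives p.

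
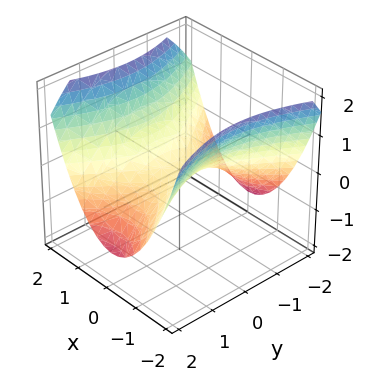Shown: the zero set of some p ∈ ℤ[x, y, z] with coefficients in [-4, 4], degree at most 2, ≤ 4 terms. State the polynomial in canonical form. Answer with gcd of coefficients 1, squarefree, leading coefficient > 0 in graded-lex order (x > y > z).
1. The degree is 2 — a hyperbolic paraboloid; a quadric.
2. Symmetries: mirror symmetry y ↦ −y ⇒ only even powers of y; the x ↦ −x reflection is a symmetry, so x appears only in even powers.
3. From the visible intercepts: it meets the y-axis at y = 0 (among the integer gridlines); it meets the x-axis at x = 0 (among the integer gridlines); one z-axis crossing is at z = 0.
4. These observations pin down the coefficients.

2*x^2 - y^2 - 3*z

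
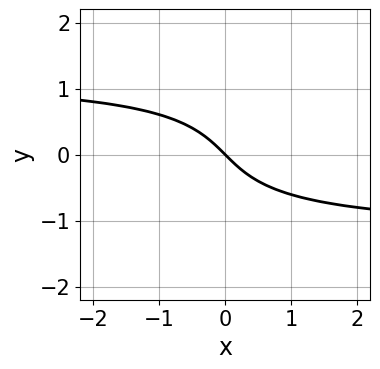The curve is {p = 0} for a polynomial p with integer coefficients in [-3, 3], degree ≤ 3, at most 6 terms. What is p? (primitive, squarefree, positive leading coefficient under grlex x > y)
2*x*y^2 - 2*y^3 - 3*x - 3*y

1. deg p = 3.
2. Reading off the gridlines: it meets the x-axis at x = 0 (among the integer gridlines); it crosses the y-axis at the gridline y = 0.
3. These observations pin down the coefficients.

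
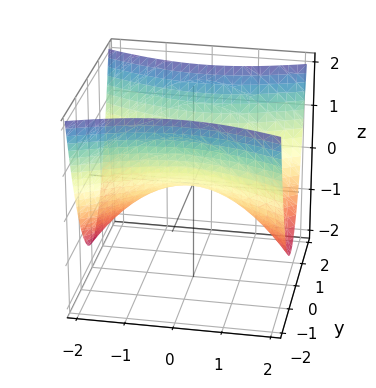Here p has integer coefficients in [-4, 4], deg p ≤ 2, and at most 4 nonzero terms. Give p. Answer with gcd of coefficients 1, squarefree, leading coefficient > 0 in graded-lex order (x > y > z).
First, deg p = 2. A hyperbolic paraboloid; a quadric.
Then, symmetries: it's symmetric under x → −x, forcing even powers of x; mirror symmetry y ↦ −y ⇒ only even powers of y.
Then, reading off the gridlines: it meets the z-axis at z = 0 (among the integer gridlines); one y-axis crossing is at y = 0; it crosses the x-axis at the gridline x = 0.
Finally, these observations pin down the coefficients.

x^2 - 3*y^2 + 3*z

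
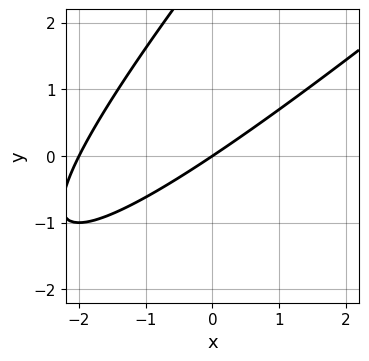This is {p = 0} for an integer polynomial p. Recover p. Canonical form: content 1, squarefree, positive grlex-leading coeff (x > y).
First, the degree is 2 — no degree-1 curve has this shape.
Next, reading off the gridlines: the x-axis gridline crossings are at x ∈ {-2, 0}; it meets the y-axis at y = 0 (among the integer gridlines).
Finally, fitting integer coefficients to these (and the overall shape) gives p.

x^2 - 2*x*y + y^2 + 2*x - 3*y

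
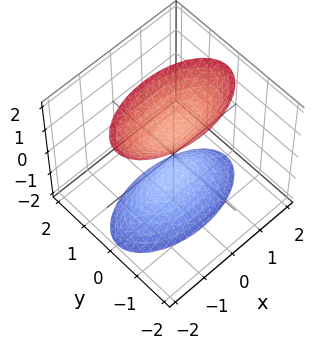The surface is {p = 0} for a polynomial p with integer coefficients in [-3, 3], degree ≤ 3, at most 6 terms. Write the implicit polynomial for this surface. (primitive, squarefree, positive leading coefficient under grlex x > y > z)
First, the picture has 2 separate pieces. They look like related sheets of one shape, so recover p as a whole.
Next, degree: two separate bowl-shaped sheets opening away from each other; a quadric, so deg p = 2.
Then, symmetries: the z ↦ −z reflection is a symmetry, so z appears only in even powers; mirror symmetry y ↦ −y ⇒ only even powers of y; it's symmetric under x → −x, forcing even powers of x.
Next, from the axis intercepts and sections: the surface avoids every integer x-axis point in the box; no y-intercept at any integer in the box.
Finally, these observations pin down the coefficients. Check: (0, 0, -1) on the z-axis lies on the surface, and p(0, 0, -1) = 0. ✓

x^2 + 3*y^2 - z^2 + 1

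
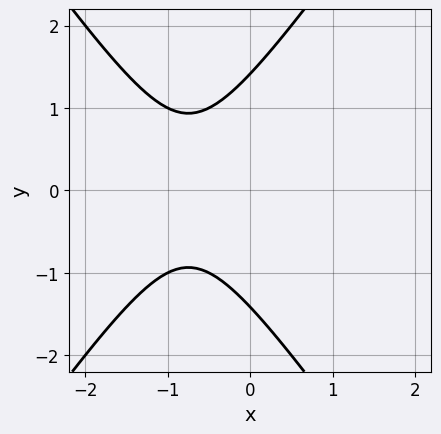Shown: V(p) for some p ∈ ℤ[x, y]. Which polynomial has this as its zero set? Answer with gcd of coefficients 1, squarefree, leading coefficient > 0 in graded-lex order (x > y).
2*x^2 - y^2 + 3*x + 2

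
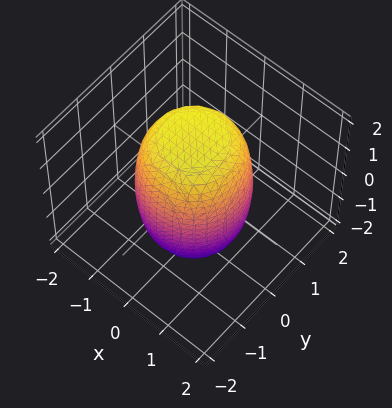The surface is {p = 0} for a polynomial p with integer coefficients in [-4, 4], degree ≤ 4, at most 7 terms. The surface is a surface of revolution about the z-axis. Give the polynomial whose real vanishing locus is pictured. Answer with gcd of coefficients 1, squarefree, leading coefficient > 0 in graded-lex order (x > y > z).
2*x^4 + 4*x^2*y^2 + 2*y^4 - x^2 - y^2 + z^2 - 3

1. deg p = 4. The shape is more complex than any degree-3 surface.
2. By symmetry, every cross-section ⟂ z is a circle, so x, y appear only via x² + y².
3. Checking where it meets the axes: a circular section at z = 0 has radius between 1 and 2.
4. These observations pin down the coefficients.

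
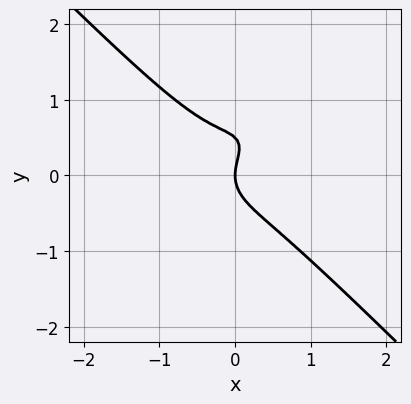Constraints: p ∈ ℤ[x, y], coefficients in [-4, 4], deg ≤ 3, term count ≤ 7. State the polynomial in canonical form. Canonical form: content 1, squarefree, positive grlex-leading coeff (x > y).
2*x^3 + 2*y^3 - x*y - y^2 + x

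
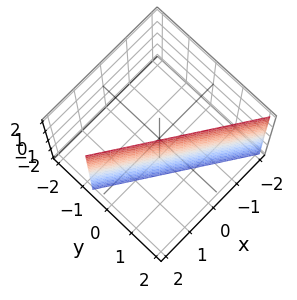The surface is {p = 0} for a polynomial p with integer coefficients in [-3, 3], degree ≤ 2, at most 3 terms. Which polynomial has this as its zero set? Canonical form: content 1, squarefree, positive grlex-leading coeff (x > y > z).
First, deg p = 1. Every cross-section is a straight line — this is a plane.
Then, checking where it meets the axes: the surface avoids every integer z-axis point in the box; it meets the x-axis at x = 1 (among the integer gridlines).
Finally, together with the visible shape, these determine p as stated.

2*x + 3*y - 2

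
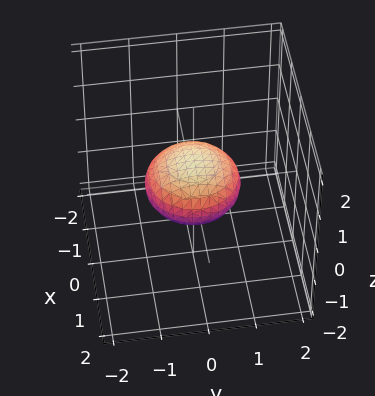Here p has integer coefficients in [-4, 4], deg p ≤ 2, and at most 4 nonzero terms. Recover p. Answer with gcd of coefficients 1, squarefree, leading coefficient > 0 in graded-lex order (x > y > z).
The degree is 2 — bounded and convex; a quadric.
By symmetry, every cross-section ⟂ z is a circle, so x, y appear only via x² + y²; mirror symmetry z ↦ −z ⇒ only even powers of z.
Reading off the gridlines: a circular section at z = 0 has radius exactly 1; among the integer gridlines, it crosses the y-axis at y ∈ {-1, 1}; among the integer gridlines, it crosses the x-axis at x ∈ {-1, 1}.
Fitting integer coefficients to these (and the overall shape) gives p.

x^2 + y^2 + 2*z^2 - 1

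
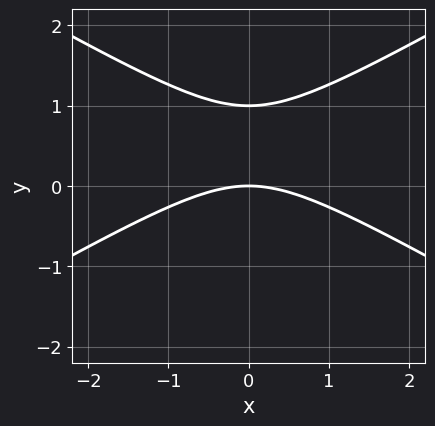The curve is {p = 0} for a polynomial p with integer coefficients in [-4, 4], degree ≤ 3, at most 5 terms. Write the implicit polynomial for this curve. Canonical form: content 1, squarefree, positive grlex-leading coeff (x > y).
x^2 - 3*y^2 + 3*y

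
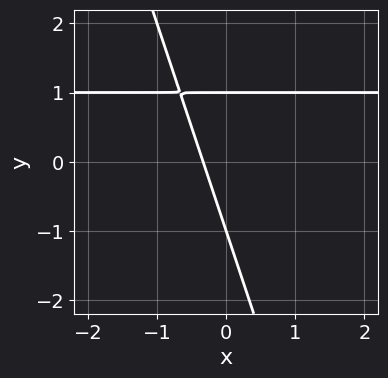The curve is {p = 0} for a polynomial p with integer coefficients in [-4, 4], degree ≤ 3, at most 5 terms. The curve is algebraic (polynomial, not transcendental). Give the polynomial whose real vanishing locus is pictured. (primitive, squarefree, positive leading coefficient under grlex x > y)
1. The degree is 2 — the shape is more complex than any degree-1 curve.
2. Checking where it meets the axes: among the integer gridlines, it crosses the y-axis at y ∈ {-1, 1}.
3. Fitting integer coefficients to these (and the overall shape) gives p.

3*x*y + y^2 - 3*x - 1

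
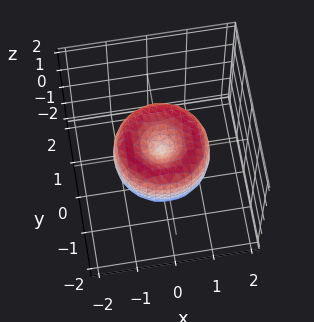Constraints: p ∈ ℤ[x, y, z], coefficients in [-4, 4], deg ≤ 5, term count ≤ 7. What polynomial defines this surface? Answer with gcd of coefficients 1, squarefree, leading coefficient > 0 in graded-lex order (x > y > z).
1. Degree: no degree-3 surface has this shape, so deg p = 4.
2. Symmetry: the z-axis is an axis of rotation, so x and y enter only as x² + y².
3. Checking where it meets the axes: a circular section at z = 0 has radius between 1 and 2; one x-axis crossing is at x = 0.
4. Putting this together gives p.

2*x^4 + 4*x^2*y^2 + 2*y^4 - 3*x^2 - 3*y^2 + 2*z^2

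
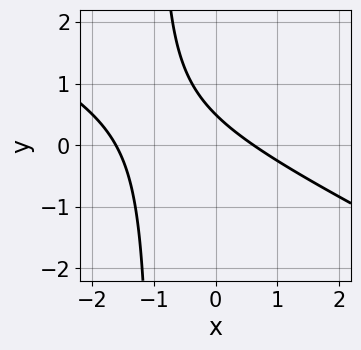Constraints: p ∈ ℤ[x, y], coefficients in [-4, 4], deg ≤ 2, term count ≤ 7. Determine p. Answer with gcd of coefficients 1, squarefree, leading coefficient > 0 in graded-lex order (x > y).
Degree: a generic line meets the curve in up to 2 points, so deg p = 2.
The integer polynomial consistent with all of this is the stated p.

x^2 + 2*x*y + x + 2*y - 1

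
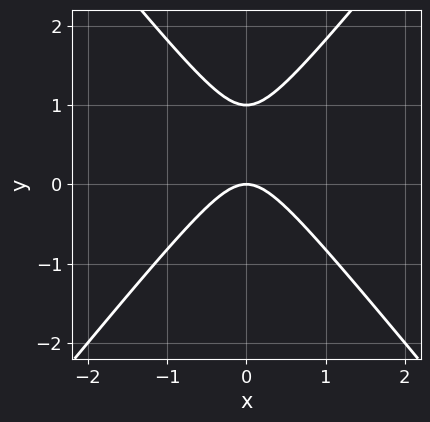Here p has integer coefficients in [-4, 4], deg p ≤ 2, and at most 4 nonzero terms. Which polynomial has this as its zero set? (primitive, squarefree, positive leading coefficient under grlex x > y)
3*x^2 - 2*y^2 + 2*y

deg p = 2. No degree-1 curve has this shape.
Symmetries: mirror symmetry x ↦ −x ⇒ only even powers of x.
Reading off the gridlines: among the integer gridlines, it crosses the y-axis at y ∈ {0, 1}; one x-axis crossing is at x = 0.
Fitting integer coefficients to these (and the overall shape) gives p.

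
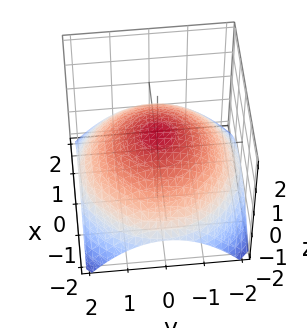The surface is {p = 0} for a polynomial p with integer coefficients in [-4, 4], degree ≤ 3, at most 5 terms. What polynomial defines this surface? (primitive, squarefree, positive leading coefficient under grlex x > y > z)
x^2 + y^2 + 3*z - 2

Degree: a generic line meets the surface in up to 2 points, so deg p = 2.
By symmetry, the surface is invariant under rotation about z: p = q(x² + y², z).
Checking where it meets the axes: a circular section at z = 0 has radius between 1 and 2.
Assembling these constraints gives the stated polynomial.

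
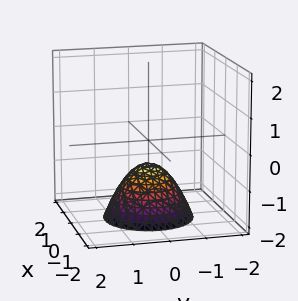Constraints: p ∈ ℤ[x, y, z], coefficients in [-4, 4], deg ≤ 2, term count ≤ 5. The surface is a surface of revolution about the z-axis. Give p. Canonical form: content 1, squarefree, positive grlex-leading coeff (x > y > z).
First, the degree is 2 — a generic line meets the surface in up to 2 points.
Next, by symmetry, every cross-section ⟂ z is a circle, so x, y appear only via x² + y².
Then, from the visible intercepts: the surface avoids every integer y-axis point in the box; a circular section at z = -1 has radius between 0 and 1.
Finally, matching integer coefficients to the picture gives p.

3*x^2 + 3*y^2 + 3*z + 2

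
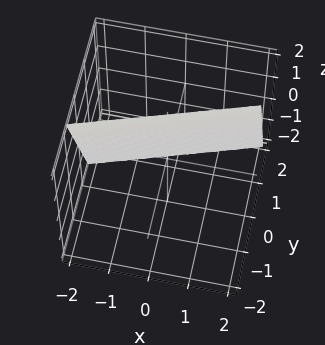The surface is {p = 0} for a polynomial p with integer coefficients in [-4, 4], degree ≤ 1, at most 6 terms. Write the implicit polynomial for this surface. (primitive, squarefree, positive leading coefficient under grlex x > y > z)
1. The degree is 1 — every cross-section is a straight line — this is a plane.
2. Reading off the gridlines: it meets the z-axis at z = 2 (among the integer gridlines); it crosses the x-axis at the gridline x = -2.
3. Solving for integer coefficients yields p as stated.

x - 3*y - z + 2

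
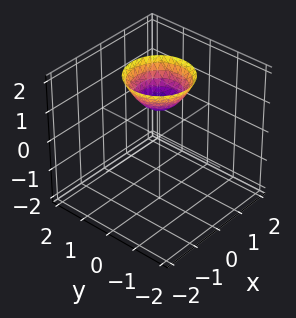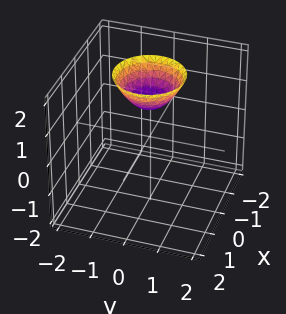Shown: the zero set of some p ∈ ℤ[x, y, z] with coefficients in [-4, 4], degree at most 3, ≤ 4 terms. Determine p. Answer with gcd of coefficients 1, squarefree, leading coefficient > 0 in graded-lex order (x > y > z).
x^2 + y^2 - z + 1

(a) Degree: the shape is more complex than any degree-1 surface, so deg p = 2.
(b) Symmetries: the surface is invariant under rotation about z: p = q(x² + y², z).
(c) Observable constraints: a circular section at z = 2 has radius exactly 1; it misses every integer gridline on the y-axis; the surface avoids every integer x-axis point in the box; it meets the z-axis at z = 1 (among the integer gridlines).
(d) Solving for integer coefficients yields p as stated.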